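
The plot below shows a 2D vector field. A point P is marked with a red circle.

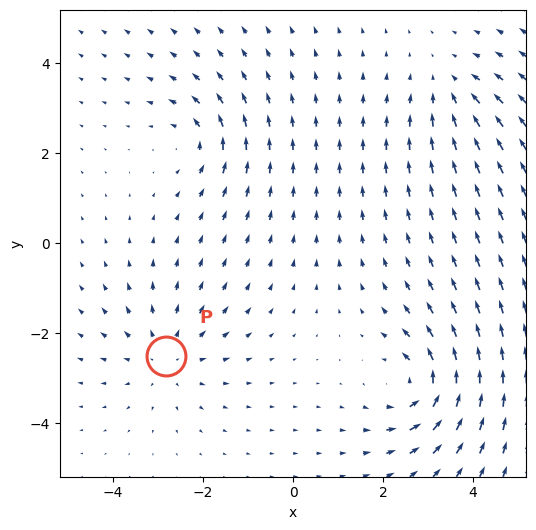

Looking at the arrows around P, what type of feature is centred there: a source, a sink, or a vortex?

source

At P (-2.8, -2.5) the arrows spread outward. Divergence about +3, curl ≈0 — positive divergence with near-zero curl is a source.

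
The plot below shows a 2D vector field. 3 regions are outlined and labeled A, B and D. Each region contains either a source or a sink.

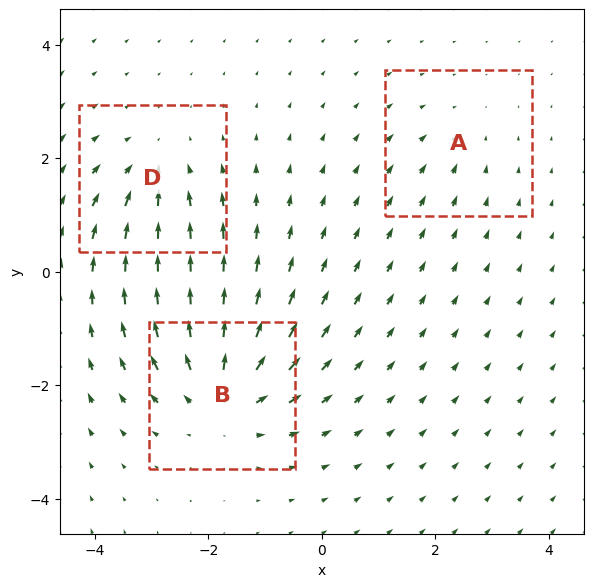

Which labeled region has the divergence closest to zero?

Divergence at each region's feature centre — A: about -2, B: about +5, D: about -3. Region A is closest to zero.

A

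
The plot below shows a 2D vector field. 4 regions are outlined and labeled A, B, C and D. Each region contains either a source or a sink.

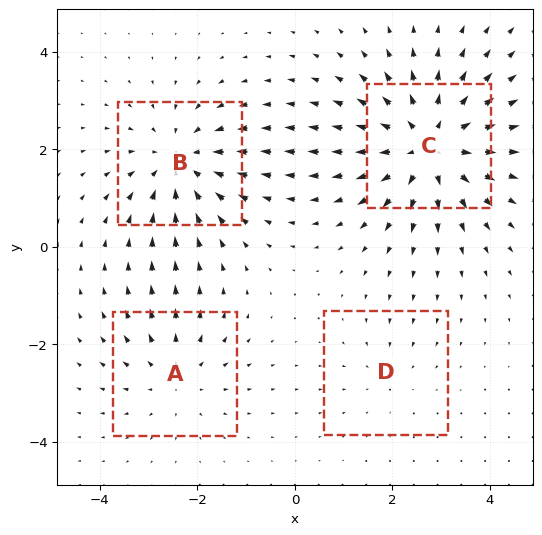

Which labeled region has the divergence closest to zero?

Divergence at each region's feature centre — A: about +3, B: about -5, C: about +6, D: about -2. Region D is closest to zero.

D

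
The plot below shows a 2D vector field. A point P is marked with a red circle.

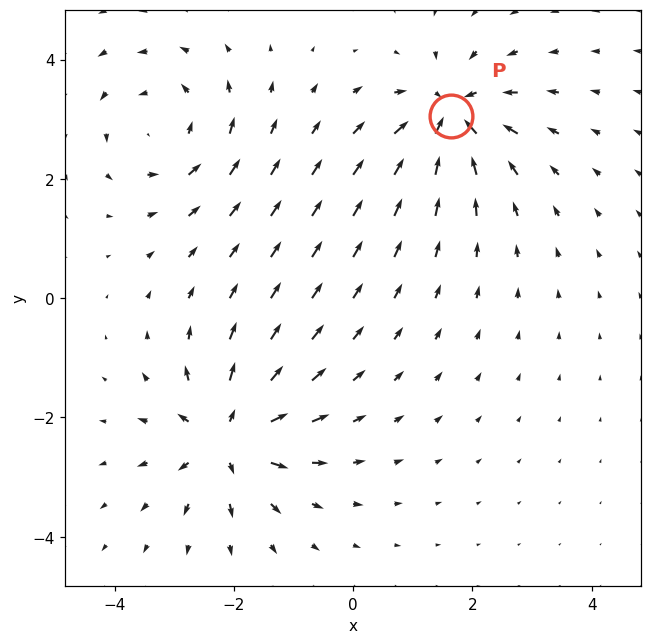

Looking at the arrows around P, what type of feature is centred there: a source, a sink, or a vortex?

sink

At P (1.6, 3.0) the arrows converge inward. Divergence about -7, curl ≈0 — negative divergence with near-zero curl is a sink.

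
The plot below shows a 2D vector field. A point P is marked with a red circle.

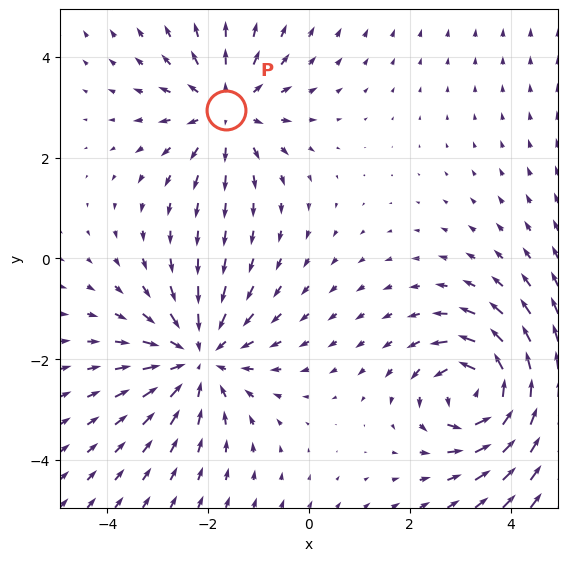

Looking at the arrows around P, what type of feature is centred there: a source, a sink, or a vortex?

source

At P (-1.6, 2.9) the arrows spread outward. Divergence about +3, curl ≈0 — positive divergence with near-zero curl is a source.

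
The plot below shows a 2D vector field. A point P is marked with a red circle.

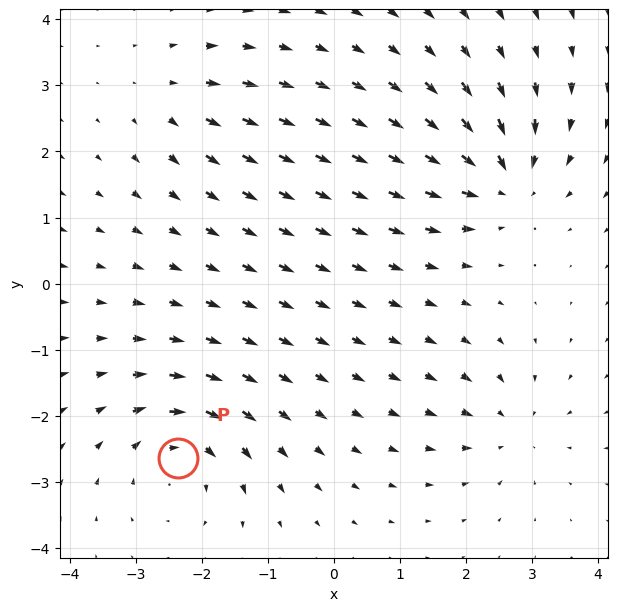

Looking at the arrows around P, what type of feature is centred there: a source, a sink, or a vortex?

At P (-2.4, -2.6) the arrows circulate clockwise. Divergence ≈0, curl about -6 — near-zero divergence with nonzero curl is a vortex.

vortex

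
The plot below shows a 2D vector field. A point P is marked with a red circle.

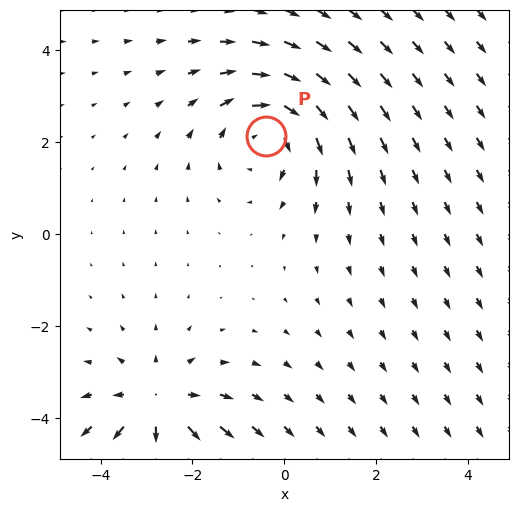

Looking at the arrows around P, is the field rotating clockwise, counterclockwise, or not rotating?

clockwise

Near P at (-0.4, 2.1) the arrows circulate clockwise. The curl (z-component) there is about -3; negative curl means clockwise rotation.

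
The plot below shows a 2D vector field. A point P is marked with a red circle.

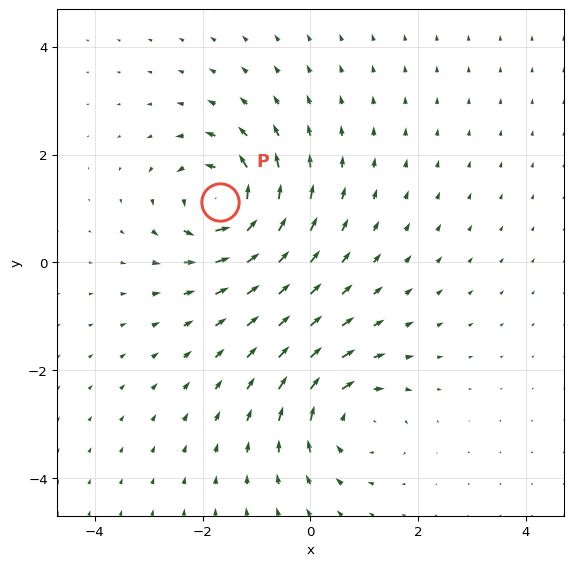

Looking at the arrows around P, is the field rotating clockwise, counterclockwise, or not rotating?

counterclockwise

Near P at (-1.7, 1.1) the arrows circulate counterclockwise. The curl (z-component) there is about +6; positive curl means counterclockwise rotation.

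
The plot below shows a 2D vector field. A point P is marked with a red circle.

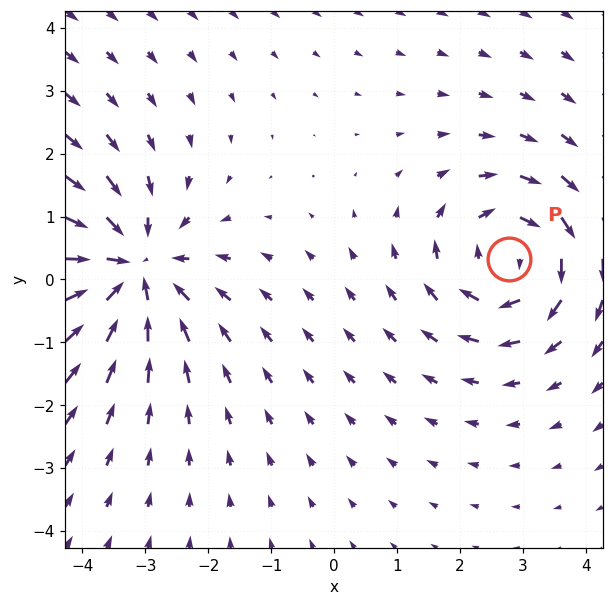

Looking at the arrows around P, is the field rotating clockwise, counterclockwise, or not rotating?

Near P at (2.8, 0.3) the arrows circulate clockwise. The curl (z-component) there is about -4; negative curl means clockwise rotation.

clockwise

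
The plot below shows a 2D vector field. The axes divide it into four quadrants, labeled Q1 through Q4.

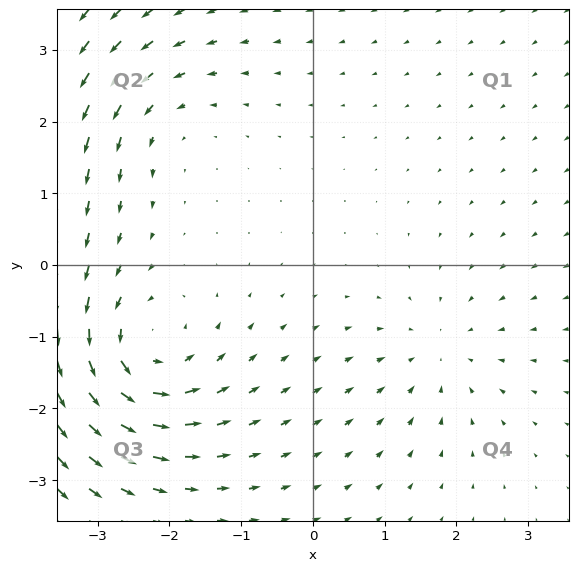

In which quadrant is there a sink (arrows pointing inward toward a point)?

Q4

The sink sits at approximately (1.8, -1.2), which lies in quadrant Q4. The divergence there is about -2, negative as expected for a sink.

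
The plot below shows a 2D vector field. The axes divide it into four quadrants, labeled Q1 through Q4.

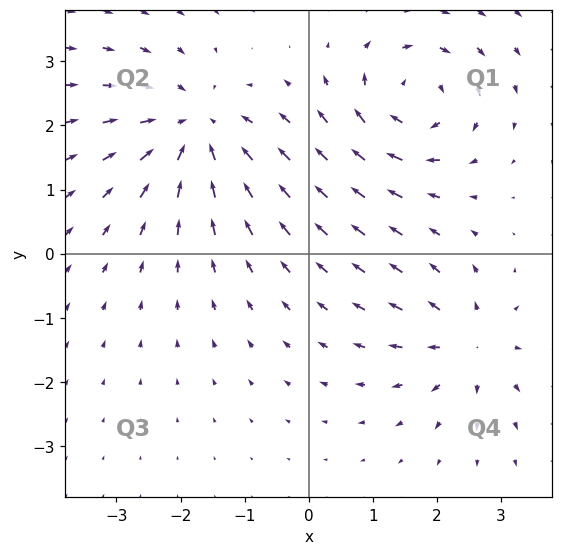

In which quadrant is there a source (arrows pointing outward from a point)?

The source sits at approximately (2.5, -1.4), which lies in quadrant Q4. The divergence there is about +4, positive as expected for a source.

Q4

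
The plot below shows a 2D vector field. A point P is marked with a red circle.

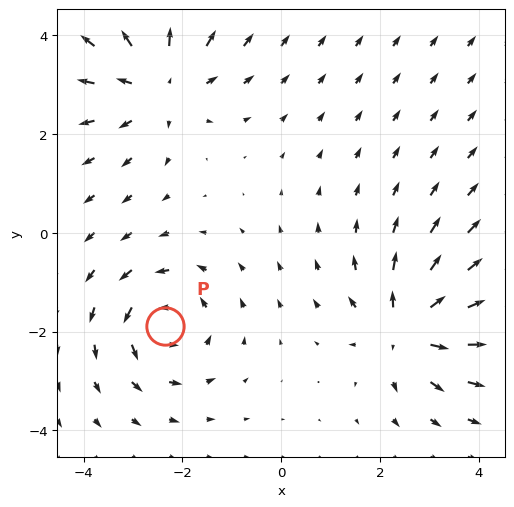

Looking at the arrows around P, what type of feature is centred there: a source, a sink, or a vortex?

vortex

At P (-2.4, -1.9) the arrows circulate counterclockwise. Divergence ≈0, curl about +4 — near-zero divergence with nonzero curl is a vortex.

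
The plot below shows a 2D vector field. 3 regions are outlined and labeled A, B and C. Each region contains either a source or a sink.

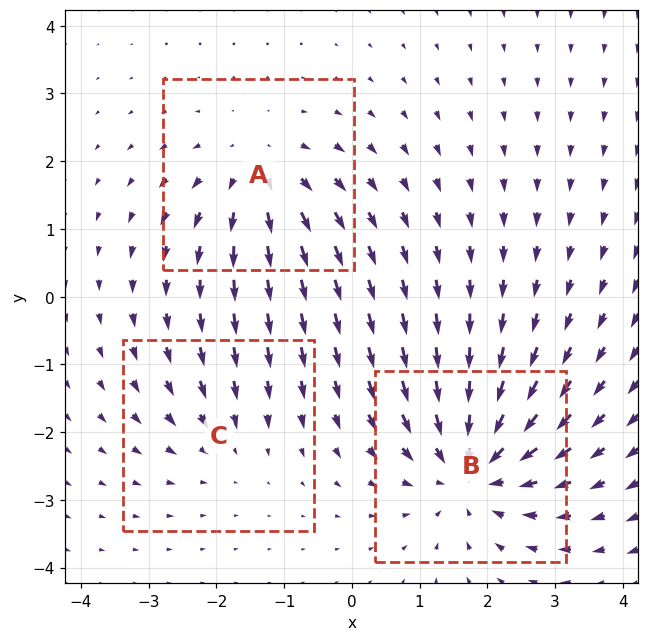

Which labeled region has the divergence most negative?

B

Divergence at each region's feature centre — A: about +3, B: about -5, C: about -2. Region B is most negative.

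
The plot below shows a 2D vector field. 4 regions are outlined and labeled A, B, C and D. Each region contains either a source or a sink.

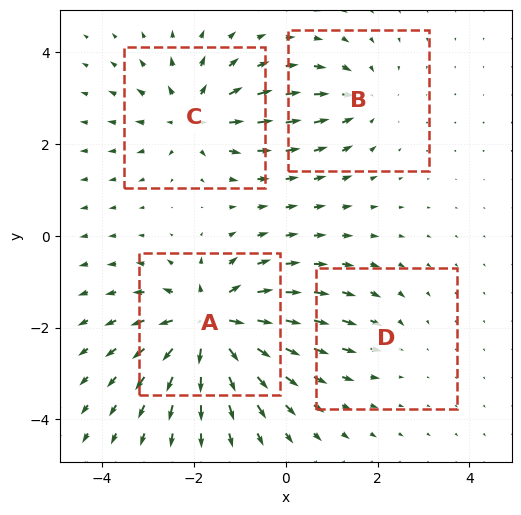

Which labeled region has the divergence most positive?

Divergence at each region's feature centre — A: about +8, B: about -3, C: about +5, D: about -2. Region A is most positive.

A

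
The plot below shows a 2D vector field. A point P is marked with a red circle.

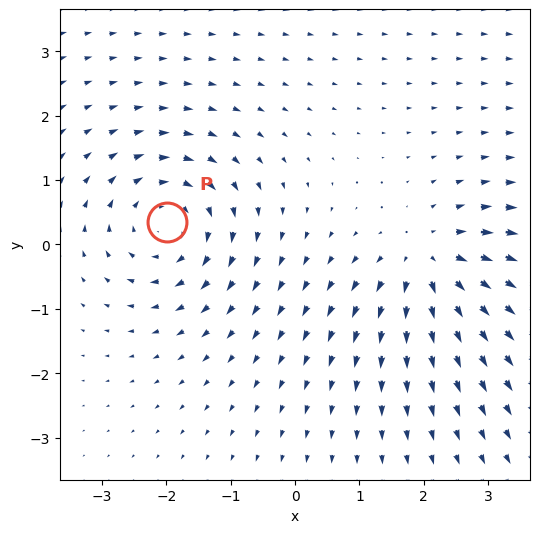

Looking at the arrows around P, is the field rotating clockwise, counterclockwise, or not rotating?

Near P at (-2.0, 0.3) the arrows circulate clockwise. The curl (z-component) there is about -5; negative curl means clockwise rotation.

clockwise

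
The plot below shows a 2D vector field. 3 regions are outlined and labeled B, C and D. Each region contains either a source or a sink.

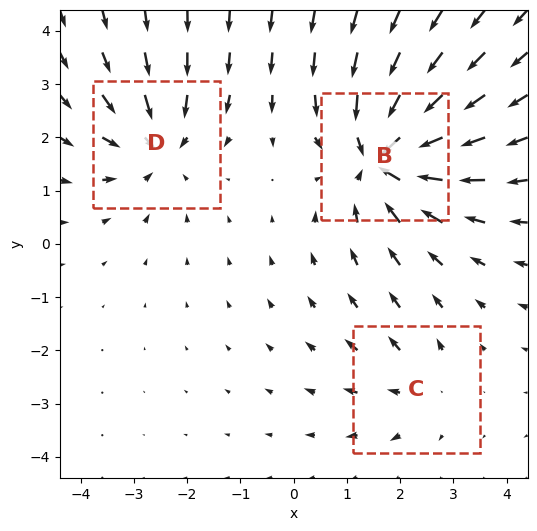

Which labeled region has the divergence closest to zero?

C

Divergence at each region's feature centre — B: about -5, C: about +2, D: about -3. Region C is closest to zero.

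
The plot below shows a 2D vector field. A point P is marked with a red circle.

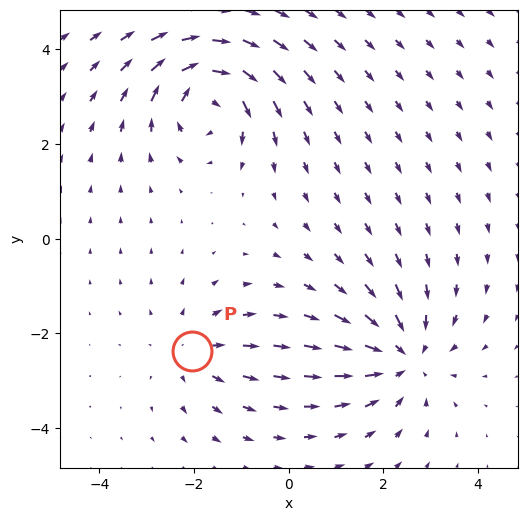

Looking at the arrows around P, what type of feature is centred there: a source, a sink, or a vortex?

At P (-2.0, -2.4) the arrows spread outward. Divergence about +3, curl ≈0 — positive divergence with near-zero curl is a source.

source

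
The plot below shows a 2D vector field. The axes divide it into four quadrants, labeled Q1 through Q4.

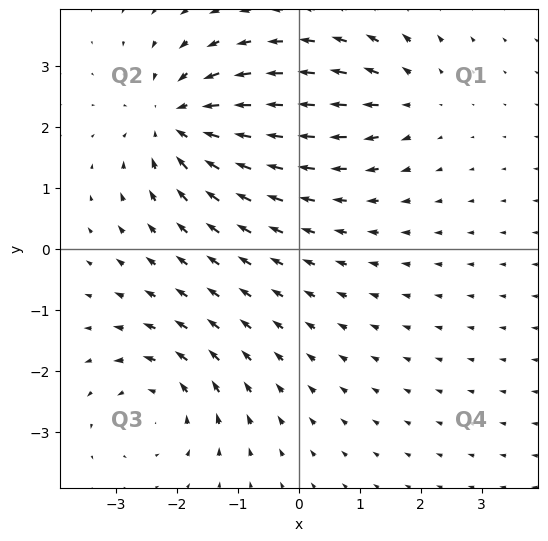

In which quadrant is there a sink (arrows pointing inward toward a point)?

Q2

The sink sits at approximately (-2.0, 2.1), which lies in quadrant Q2. The divergence there is about -5, negative as expected for a sink.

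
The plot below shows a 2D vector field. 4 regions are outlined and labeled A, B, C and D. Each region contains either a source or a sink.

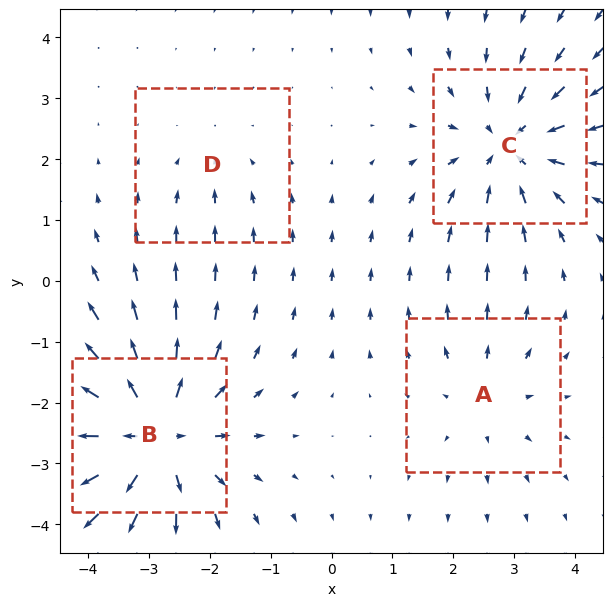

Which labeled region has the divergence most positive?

Divergence at each region's feature centre — A: about +3, B: about +7, C: about -5, D: about -2. Region B is most positive.

B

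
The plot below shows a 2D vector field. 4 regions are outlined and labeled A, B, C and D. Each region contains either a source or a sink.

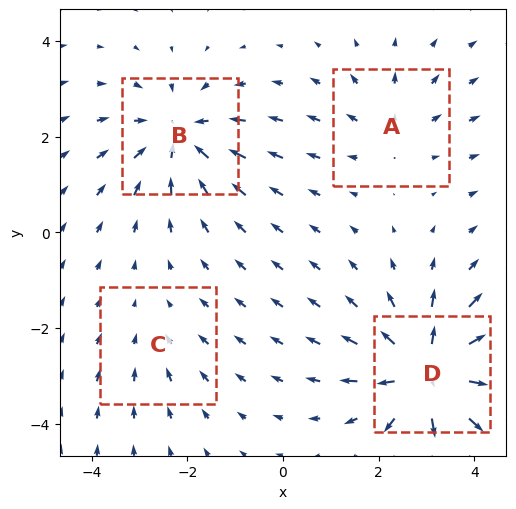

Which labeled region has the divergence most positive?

D

Divergence at each region's feature centre — A: about +3, B: about -5, C: about -2, D: about +7. Region D is most positive.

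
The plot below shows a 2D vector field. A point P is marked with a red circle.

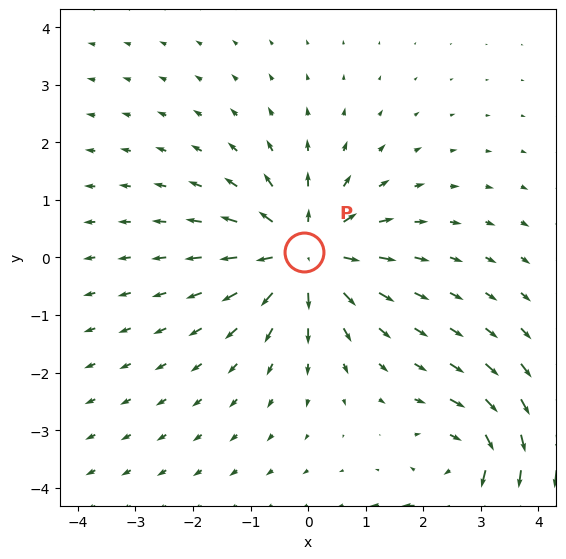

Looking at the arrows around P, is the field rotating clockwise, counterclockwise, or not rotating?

Near P at (-0.1, 0.1) the arrows show no circulation. The curl there is ≈0.

not rotating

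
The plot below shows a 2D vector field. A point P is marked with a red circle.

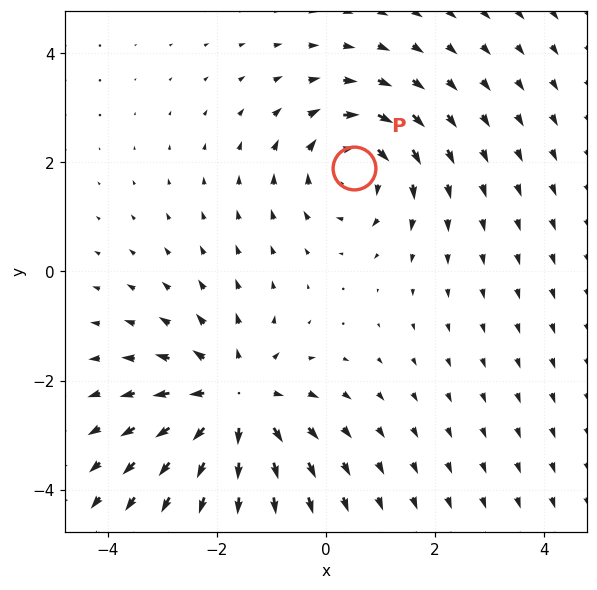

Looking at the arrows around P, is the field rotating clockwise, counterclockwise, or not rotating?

clockwise

Near P at (0.5, 1.9) the arrows circulate clockwise. The curl (z-component) there is about -4; negative curl means clockwise rotation.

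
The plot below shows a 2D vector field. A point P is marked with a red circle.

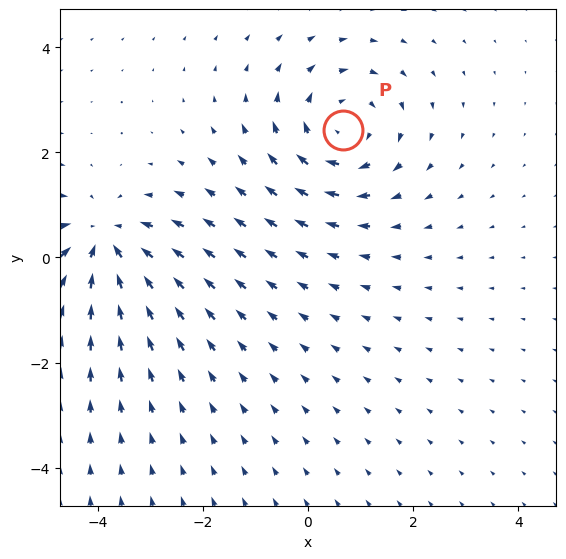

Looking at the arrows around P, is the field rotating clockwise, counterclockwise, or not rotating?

Near P at (0.7, 2.4) the arrows circulate clockwise. The curl (z-component) there is about -3; negative curl means clockwise rotation.

clockwise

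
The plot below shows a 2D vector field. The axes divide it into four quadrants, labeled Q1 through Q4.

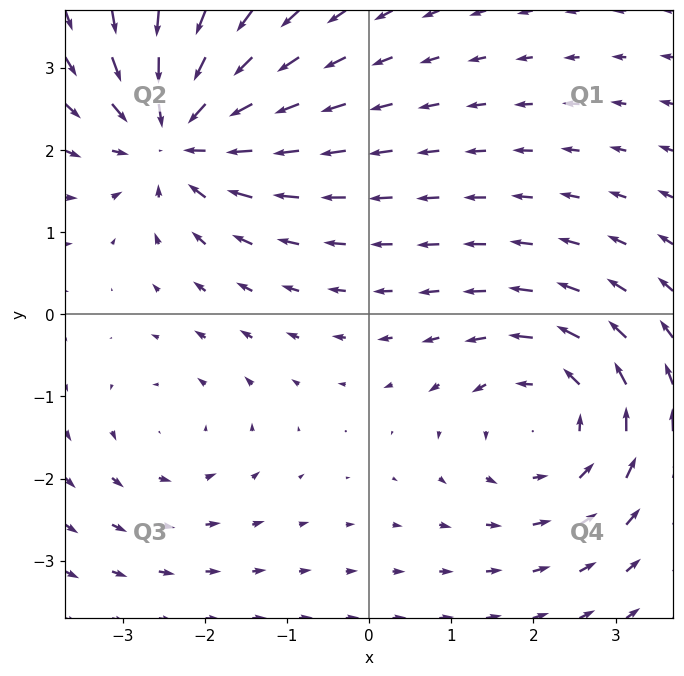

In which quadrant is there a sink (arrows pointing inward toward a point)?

Q2

The sink sits at approximately (-2.3, 2.2), which lies in quadrant Q2. The divergence there is about -6, negative as expected for a sink.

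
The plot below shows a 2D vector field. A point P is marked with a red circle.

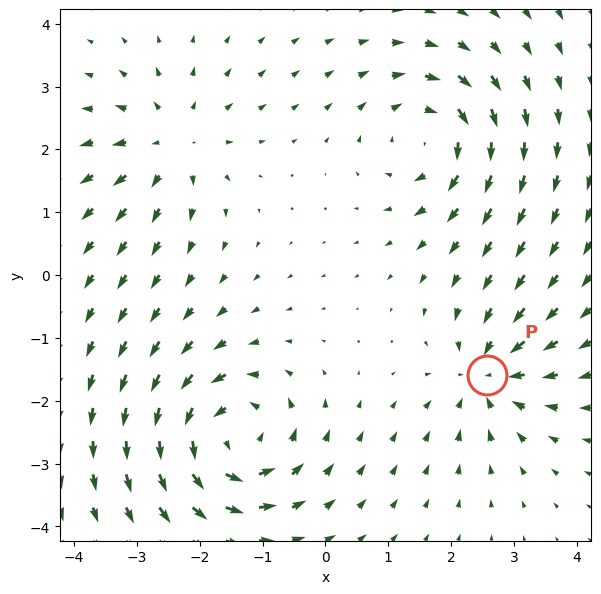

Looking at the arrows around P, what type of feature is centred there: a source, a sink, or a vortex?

sink

At P (2.6, -1.6) the arrows converge inward. Divergence about -4, curl ≈0 — negative divergence with near-zero curl is a sink.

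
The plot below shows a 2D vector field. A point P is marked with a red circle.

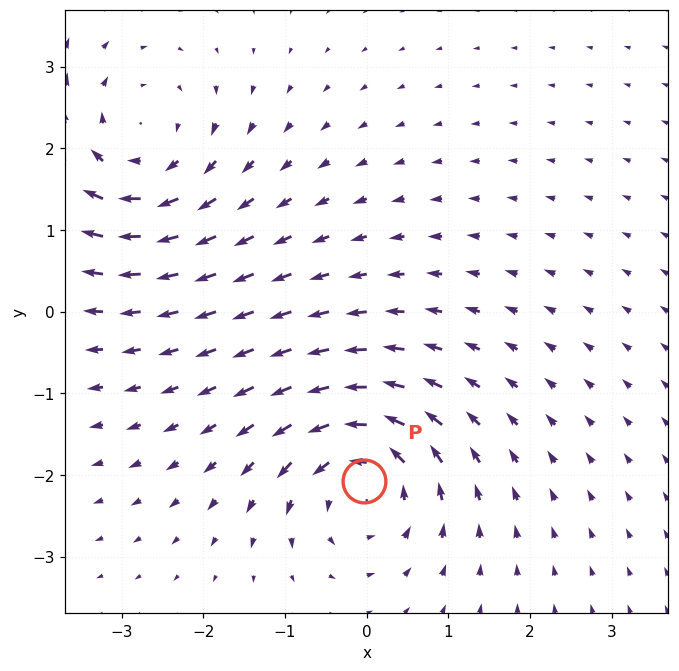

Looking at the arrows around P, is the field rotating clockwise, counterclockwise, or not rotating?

Near P at (-0.0, -2.1) the arrows circulate counterclockwise. The curl (z-component) there is about +6; positive curl means counterclockwise rotation.

counterclockwise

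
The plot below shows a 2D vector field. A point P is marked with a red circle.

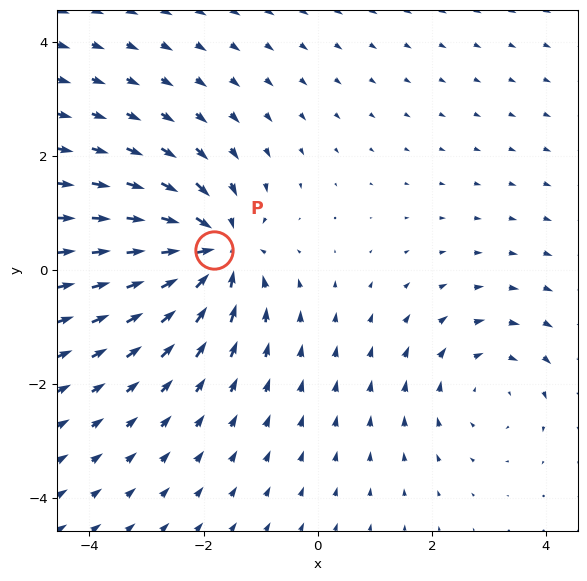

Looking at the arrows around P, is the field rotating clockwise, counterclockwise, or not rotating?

Near P at (-1.8, 0.3) the arrows show no circulation. The curl there is ≈0.

not rotating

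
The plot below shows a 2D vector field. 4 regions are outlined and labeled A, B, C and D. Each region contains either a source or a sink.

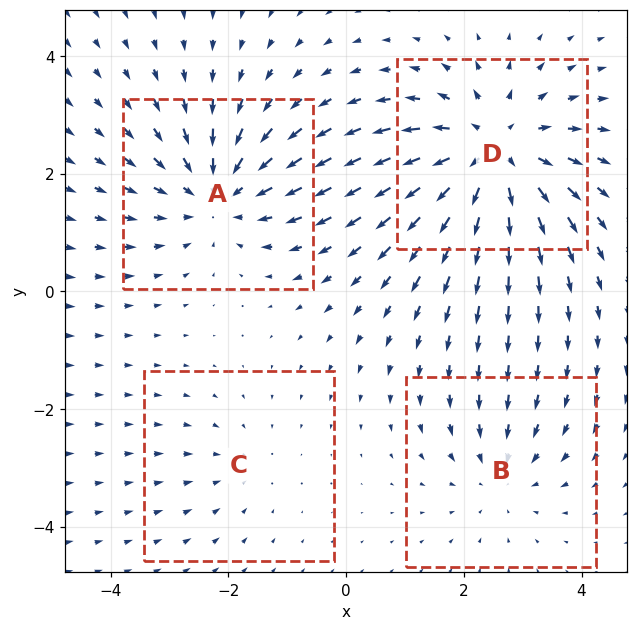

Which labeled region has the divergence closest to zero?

Divergence at each region's feature centre — A: about -4, B: about -3, C: about -2, D: about +6. Region C is closest to zero.

C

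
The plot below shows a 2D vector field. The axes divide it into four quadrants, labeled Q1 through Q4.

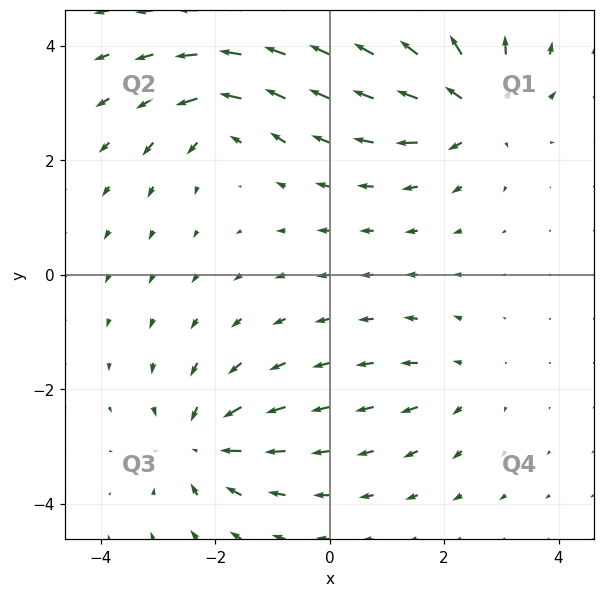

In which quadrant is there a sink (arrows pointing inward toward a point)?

Q3

The sink sits at approximately (-2.2, -2.9), which lies in quadrant Q3. The divergence there is about -5, negative as expected for a sink.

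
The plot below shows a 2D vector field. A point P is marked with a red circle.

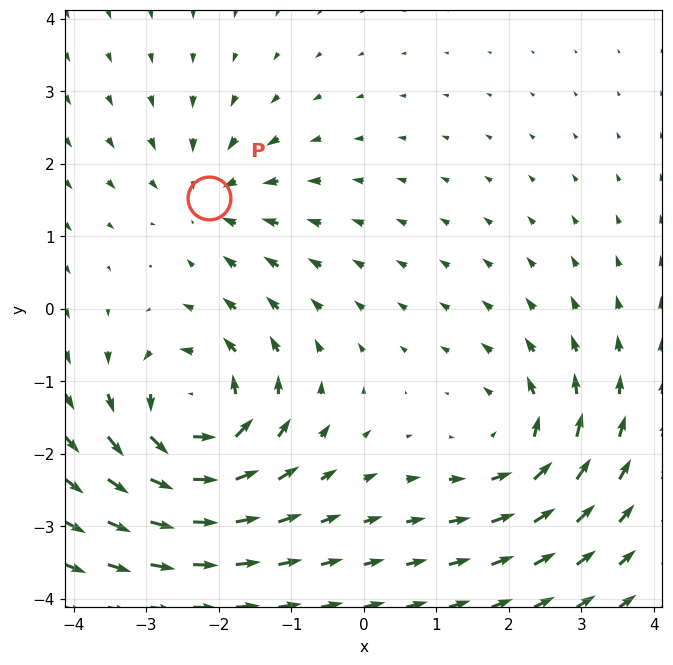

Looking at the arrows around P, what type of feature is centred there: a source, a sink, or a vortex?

sink

At P (-2.1, 1.5) the arrows converge inward. Divergence about -3, curl ≈0 — negative divergence with near-zero curl is a sink.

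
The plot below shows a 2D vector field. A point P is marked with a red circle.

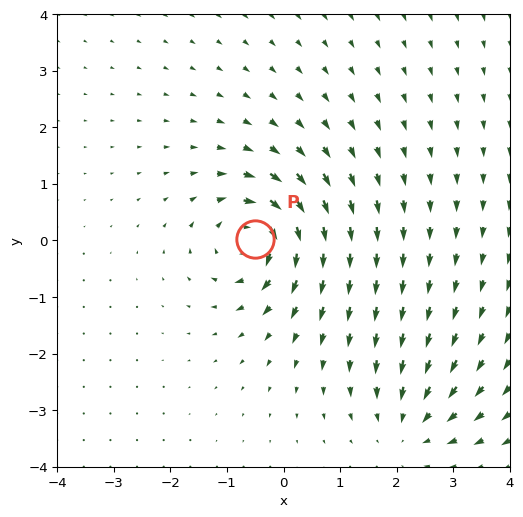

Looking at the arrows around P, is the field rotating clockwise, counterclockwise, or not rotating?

clockwise

Near P at (-0.5, 0.0) the arrows circulate clockwise. The curl (z-component) there is about -5; negative curl means clockwise rotation.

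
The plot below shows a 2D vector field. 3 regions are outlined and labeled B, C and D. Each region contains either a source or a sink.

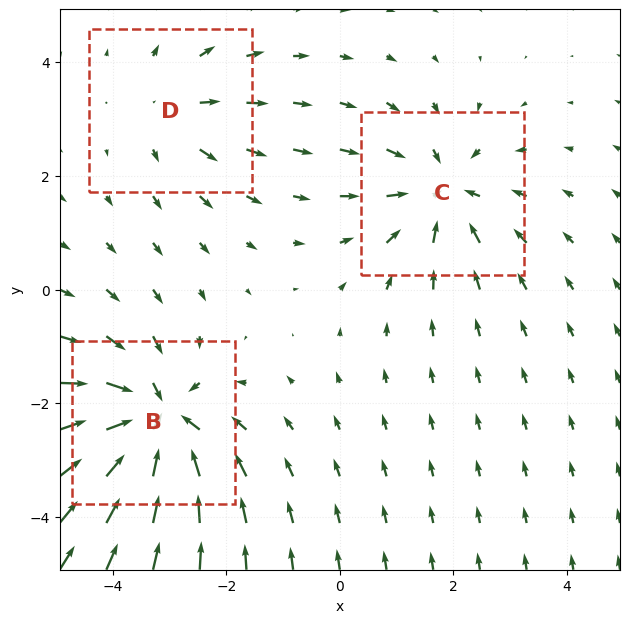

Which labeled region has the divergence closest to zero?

D

Divergence at each region's feature centre — B: about -5, C: about -3, D: about +2. Region D is closest to zero.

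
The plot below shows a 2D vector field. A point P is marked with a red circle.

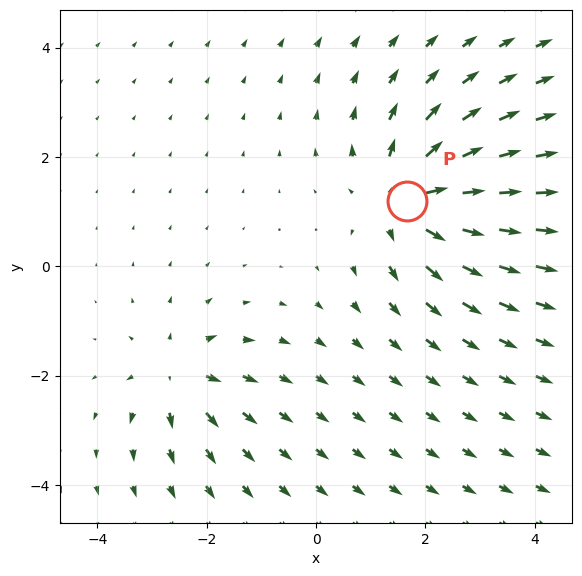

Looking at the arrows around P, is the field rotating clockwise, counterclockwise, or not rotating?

Near P at (1.7, 1.2) the arrows show no circulation. The curl there is ≈0.

not rotating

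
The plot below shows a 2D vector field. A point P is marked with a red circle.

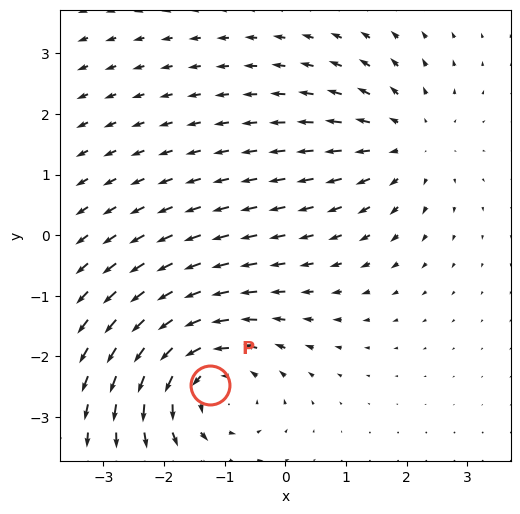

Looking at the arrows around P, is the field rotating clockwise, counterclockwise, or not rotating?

counterclockwise

Near P at (-1.2, -2.5) the arrows circulate counterclockwise. The curl (z-component) there is about +4; positive curl means counterclockwise rotation.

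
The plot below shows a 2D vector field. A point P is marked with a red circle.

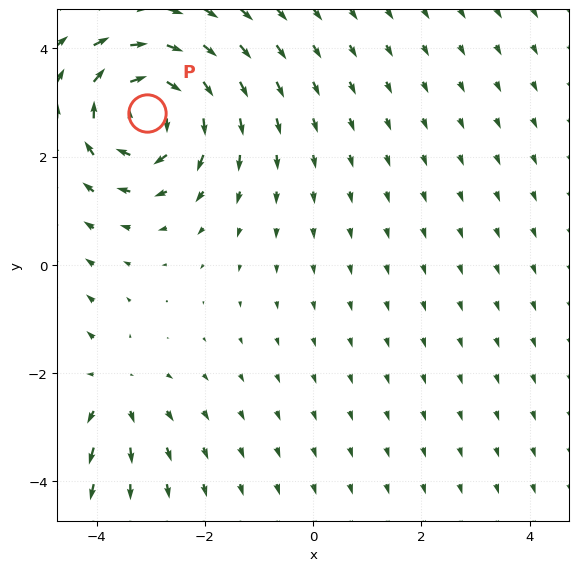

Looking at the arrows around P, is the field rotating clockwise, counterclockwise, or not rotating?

clockwise

Near P at (-3.1, 2.8) the arrows circulate clockwise. The curl (z-component) there is about -4; negative curl means clockwise rotation.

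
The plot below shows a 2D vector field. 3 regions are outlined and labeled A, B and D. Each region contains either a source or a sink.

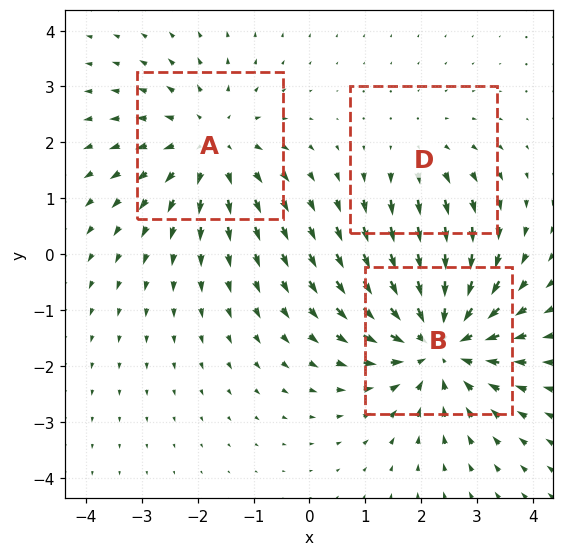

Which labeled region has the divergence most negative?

Divergence at each region's feature centre — A: about +3, B: about -4, D: about +2. Region B is most negative.

B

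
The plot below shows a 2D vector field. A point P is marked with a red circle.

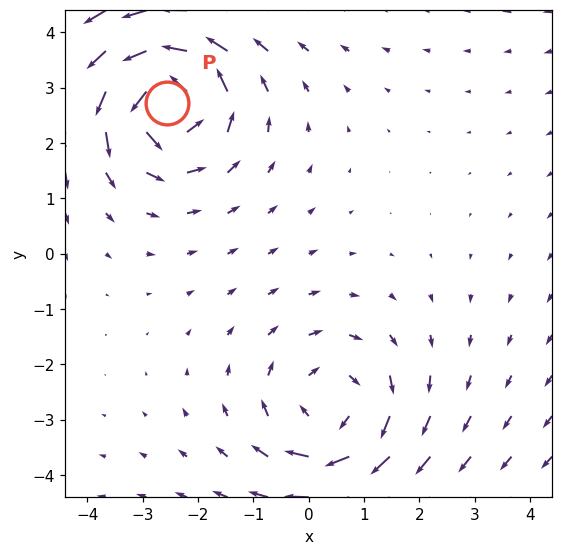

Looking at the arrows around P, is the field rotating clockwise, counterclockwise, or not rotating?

counterclockwise

Near P at (-2.6, 2.7) the arrows circulate counterclockwise. The curl (z-component) there is about +5; positive curl means counterclockwise rotation.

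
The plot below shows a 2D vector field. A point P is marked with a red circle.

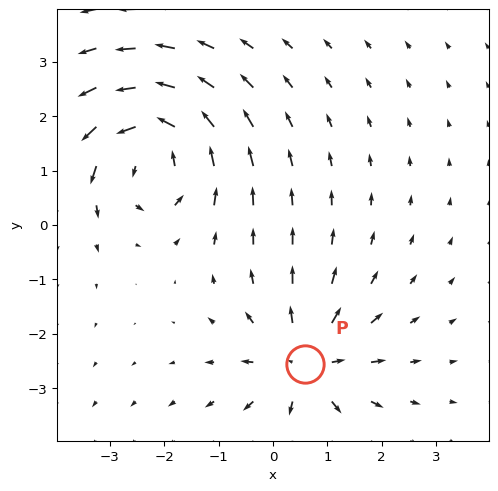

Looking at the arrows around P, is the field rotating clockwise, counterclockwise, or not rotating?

not rotating

Near P at (0.6, -2.6) the arrows show no circulation. The curl there is ≈0.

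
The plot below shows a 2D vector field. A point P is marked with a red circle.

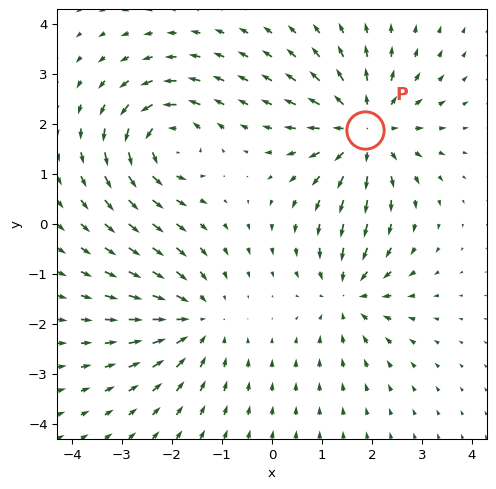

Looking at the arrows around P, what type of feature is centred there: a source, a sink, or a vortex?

At P (1.9, 1.9) the arrows spread outward. Divergence about +5, curl ≈0 — positive divergence with near-zero curl is a source.

source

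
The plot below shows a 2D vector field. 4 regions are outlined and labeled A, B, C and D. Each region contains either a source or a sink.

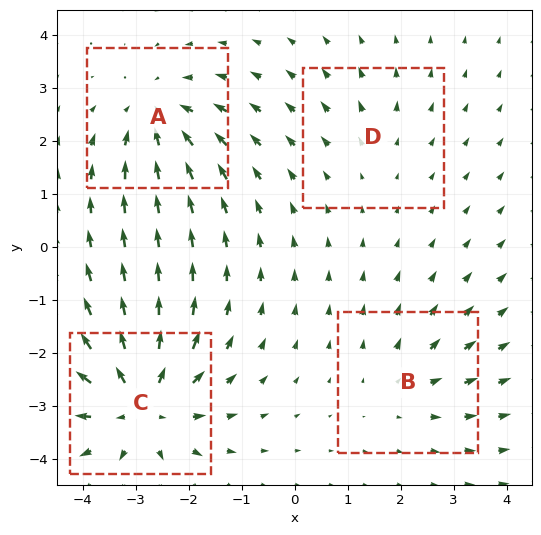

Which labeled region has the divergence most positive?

C

Divergence at each region's feature centre — A: about -4, B: about +3, C: about +7, D: about +2. Region C is most positive.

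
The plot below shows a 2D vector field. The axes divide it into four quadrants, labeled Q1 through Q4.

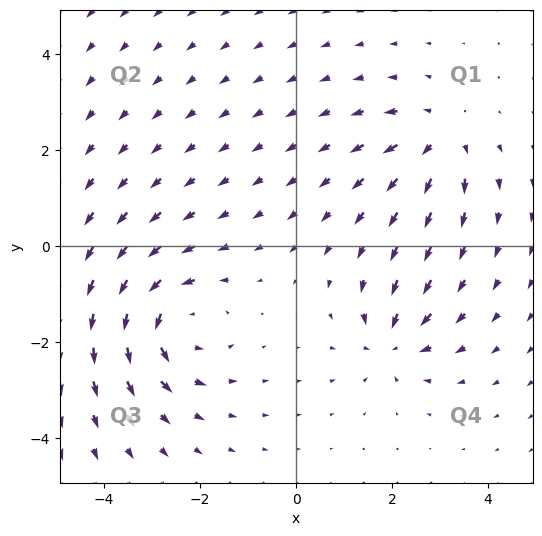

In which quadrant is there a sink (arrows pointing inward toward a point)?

The sink sits at approximately (2.0, -2.0), which lies in quadrant Q4. The divergence there is about -4, negative as expected for a sink.

Q4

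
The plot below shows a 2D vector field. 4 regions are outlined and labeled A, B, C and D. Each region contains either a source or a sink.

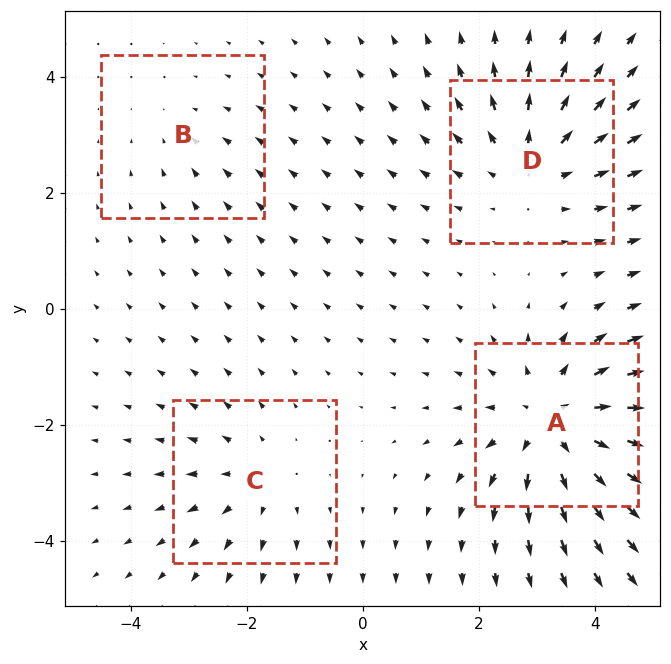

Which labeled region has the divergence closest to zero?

Divergence at each region's feature centre — A: about +6, B: about -2, C: about +3, D: about +4. Region B is closest to zero.

B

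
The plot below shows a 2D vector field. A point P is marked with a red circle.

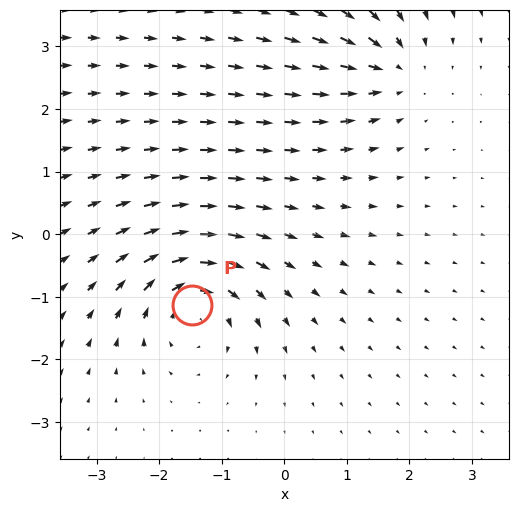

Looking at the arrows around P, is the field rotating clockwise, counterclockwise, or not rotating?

Near P at (-1.5, -1.1) the arrows circulate clockwise. The curl (z-component) there is about -5; negative curl means clockwise rotation.

clockwise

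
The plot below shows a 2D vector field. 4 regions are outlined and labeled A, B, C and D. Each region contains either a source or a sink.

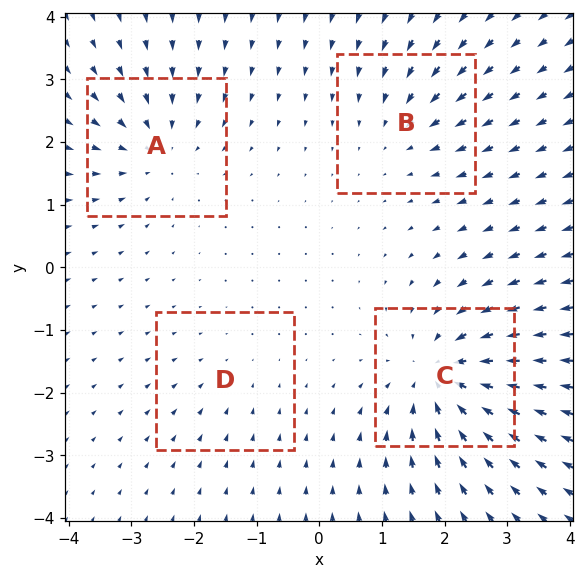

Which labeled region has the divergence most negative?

C

Divergence at each region's feature centre — A: about -5, B: about -4, C: about -7, D: about -2. Region C is most negative.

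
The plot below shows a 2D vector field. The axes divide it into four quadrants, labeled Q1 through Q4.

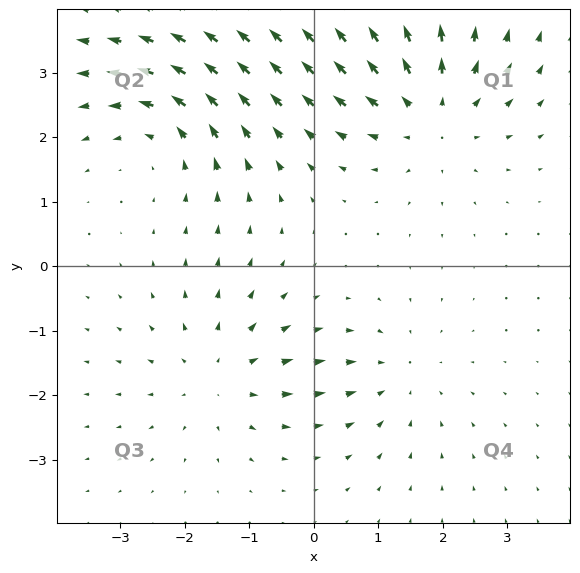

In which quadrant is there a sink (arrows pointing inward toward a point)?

The sink sits at approximately (1.3, -1.7), which lies in quadrant Q4. The divergence there is about -3, negative as expected for a sink.

Q4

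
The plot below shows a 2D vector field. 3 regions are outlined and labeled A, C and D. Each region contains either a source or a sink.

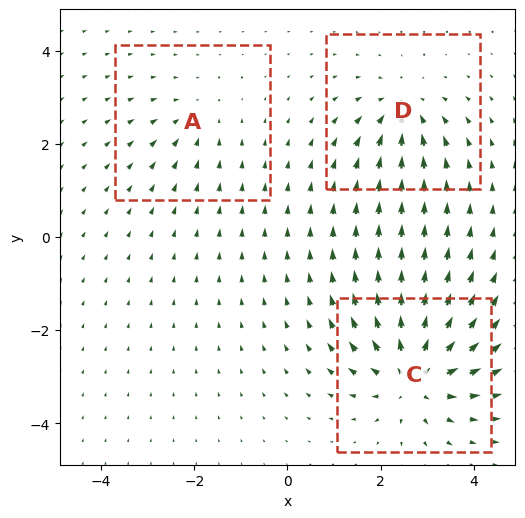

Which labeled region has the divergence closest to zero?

A

Divergence at each region's feature centre — A: about -2, C: about +6, D: about -4. Region A is closest to zero.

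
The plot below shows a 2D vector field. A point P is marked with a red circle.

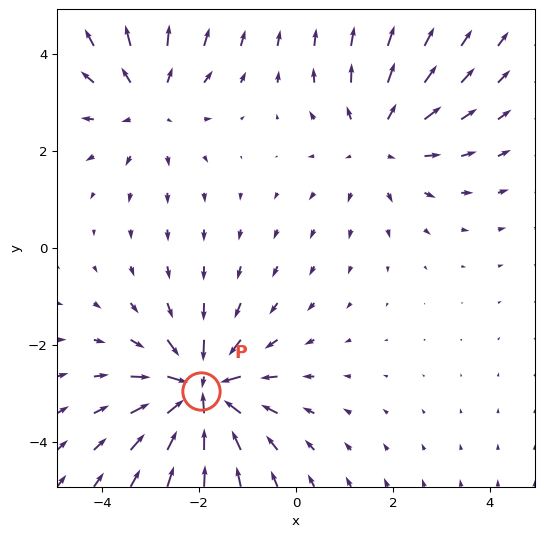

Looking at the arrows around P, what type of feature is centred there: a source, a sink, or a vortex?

sink

At P (-2.0, -3.0) the arrows converge inward. Divergence about -5, curl ≈0 — negative divergence with near-zero curl is a sink.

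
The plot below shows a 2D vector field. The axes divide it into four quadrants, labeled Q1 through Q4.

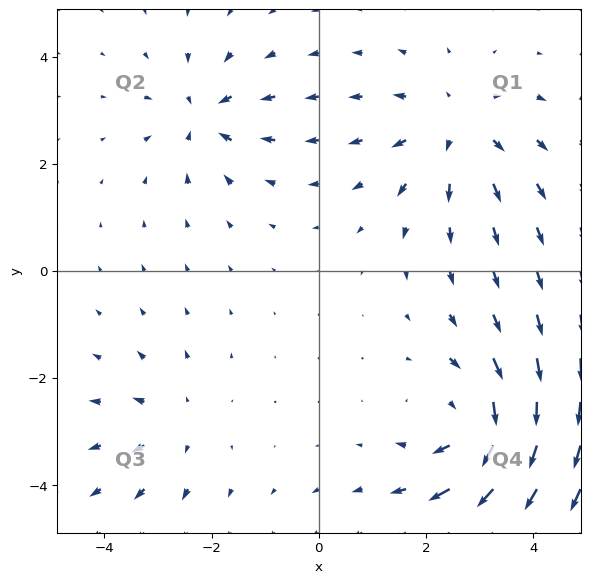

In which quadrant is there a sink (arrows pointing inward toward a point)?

Q2

The sink sits at approximately (-2.1, 2.9), which lies in quadrant Q2. The divergence there is about -4, negative as expected for a sink.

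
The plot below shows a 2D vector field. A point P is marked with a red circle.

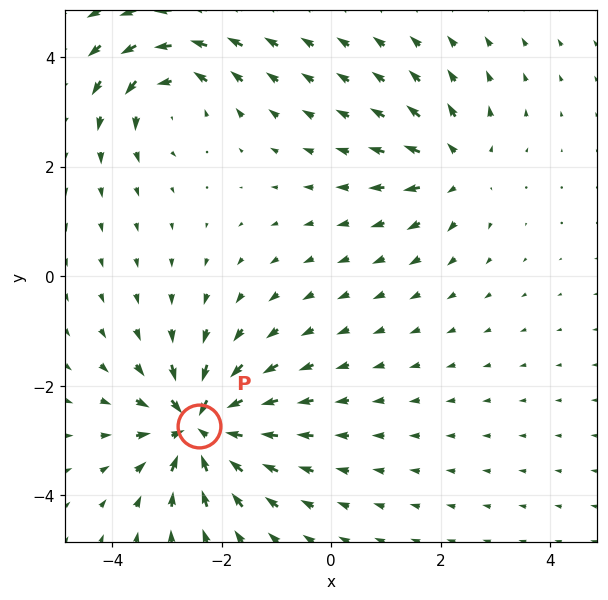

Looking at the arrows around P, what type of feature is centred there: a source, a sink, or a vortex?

At P (-2.4, -2.7) the arrows converge inward. Divergence about -6, curl ≈0 — negative divergence with near-zero curl is a sink.

sink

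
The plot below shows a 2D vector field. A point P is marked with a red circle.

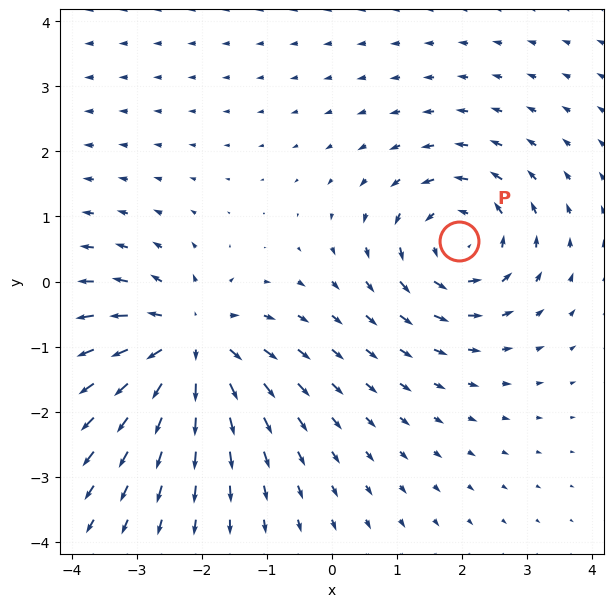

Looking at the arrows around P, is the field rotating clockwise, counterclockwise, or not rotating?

Near P at (2.0, 0.6) the arrows circulate counterclockwise. The curl (z-component) there is about +4; positive curl means counterclockwise rotation.

counterclockwise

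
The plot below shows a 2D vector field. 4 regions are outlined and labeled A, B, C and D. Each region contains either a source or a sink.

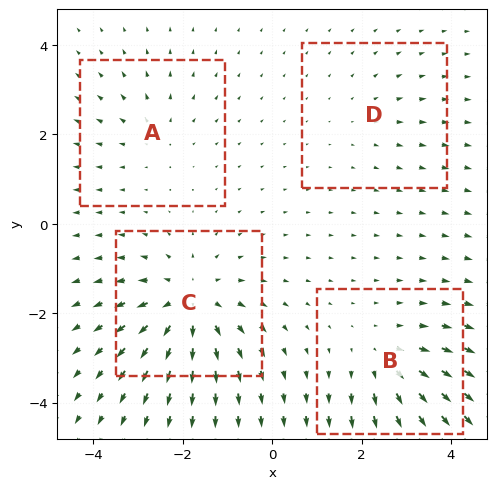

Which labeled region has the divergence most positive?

Divergence at each region's feature centre — A: about +3, B: about +4, C: about +6, D: about +2. Region C is most positive.

C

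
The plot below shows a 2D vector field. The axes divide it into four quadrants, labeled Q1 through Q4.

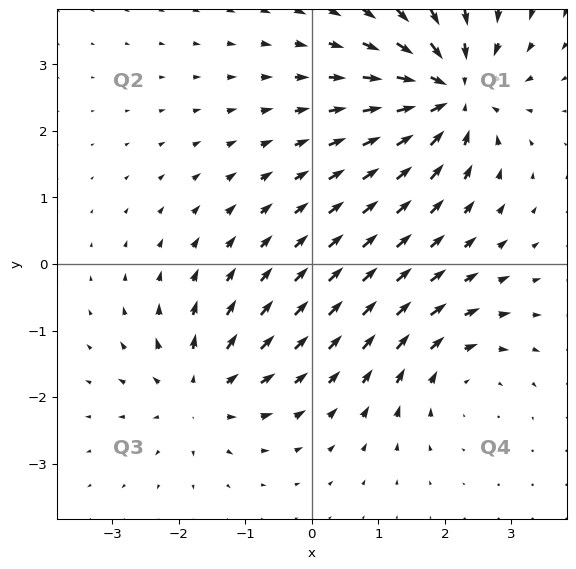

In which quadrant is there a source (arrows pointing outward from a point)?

Q3

The source sits at approximately (-1.7, -1.9), which lies in quadrant Q3. The divergence there is about +4, positive as expected for a source.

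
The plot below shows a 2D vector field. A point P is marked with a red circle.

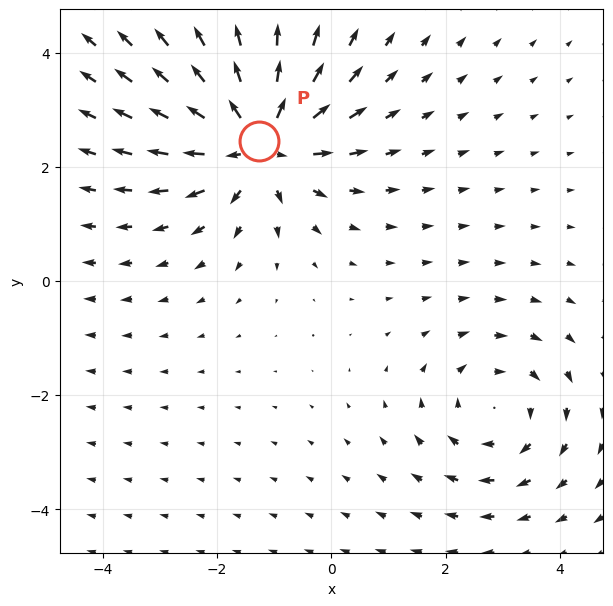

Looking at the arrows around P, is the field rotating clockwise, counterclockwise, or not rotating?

Near P at (-1.3, 2.4) the arrows show no circulation. The curl there is ≈0.

not rotating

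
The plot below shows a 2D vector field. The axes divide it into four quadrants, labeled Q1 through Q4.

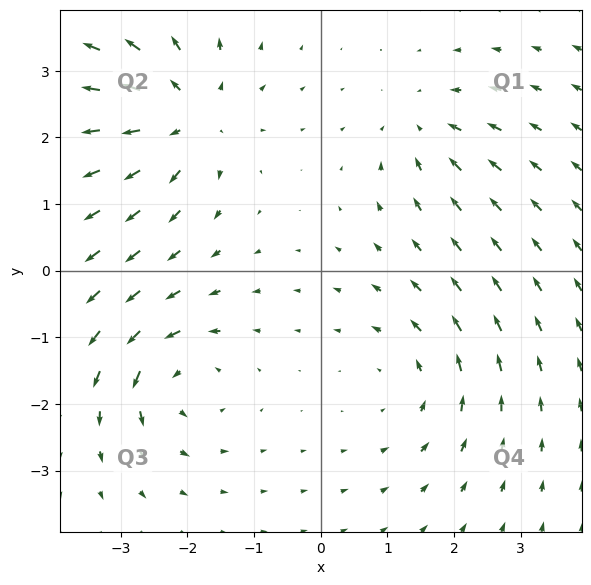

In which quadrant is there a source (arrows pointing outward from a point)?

The source sits at approximately (-2.0, 2.3), which lies in quadrant Q2. The divergence there is about +5, positive as expected for a source.

Q2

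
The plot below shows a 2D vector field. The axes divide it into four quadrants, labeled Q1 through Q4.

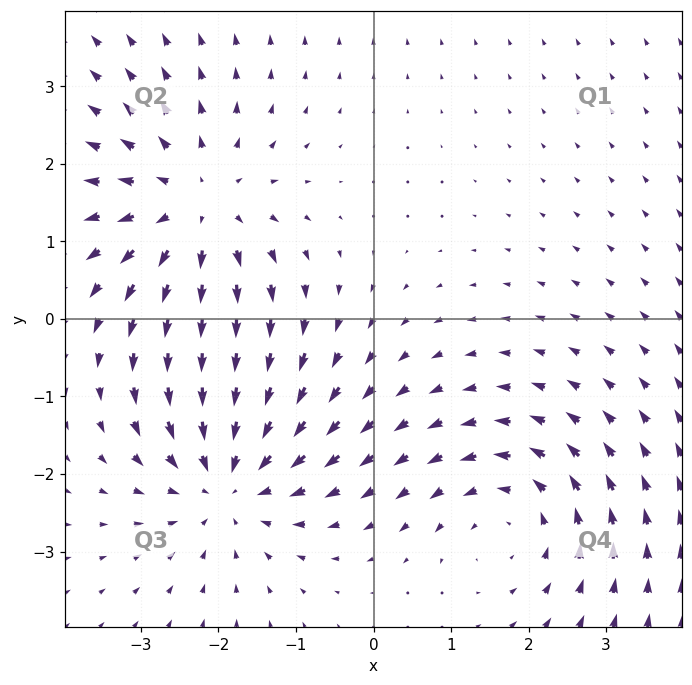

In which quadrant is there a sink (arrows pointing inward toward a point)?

The sink sits at approximately (-1.9, -2.1), which lies in quadrant Q3. The divergence there is about -4, negative as expected for a sink.

Q3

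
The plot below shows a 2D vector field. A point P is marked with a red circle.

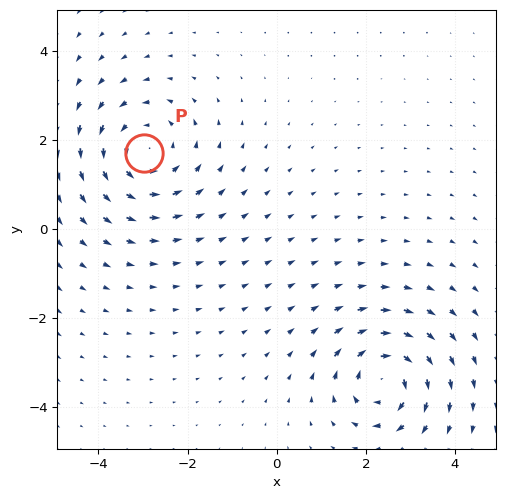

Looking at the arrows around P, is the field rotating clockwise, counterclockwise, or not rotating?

Near P at (-3.0, 1.7) the arrows circulate counterclockwise. The curl (z-component) there is about +4; positive curl means counterclockwise rotation.

counterclockwise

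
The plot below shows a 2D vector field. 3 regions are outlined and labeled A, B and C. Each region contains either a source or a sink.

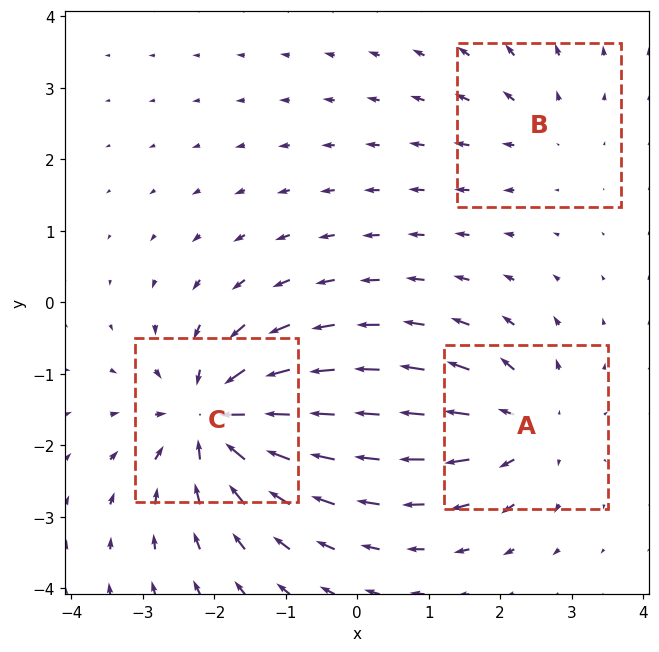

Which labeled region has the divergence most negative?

Divergence at each region's feature centre — A: about +4, B: about +2, C: about -6. Region C is most negative.

C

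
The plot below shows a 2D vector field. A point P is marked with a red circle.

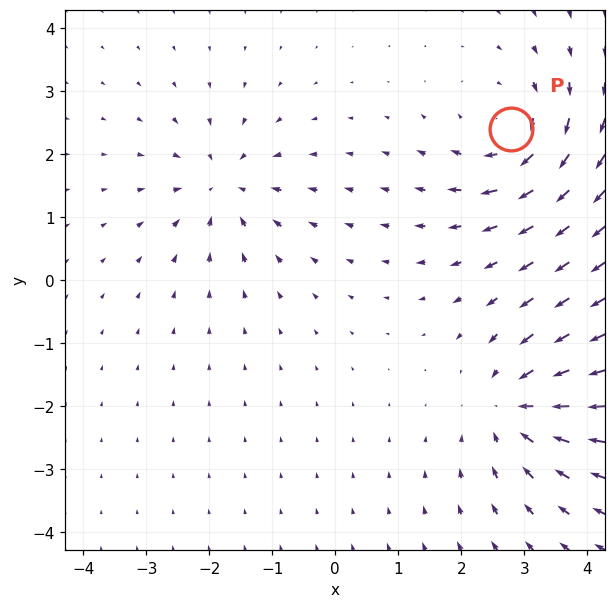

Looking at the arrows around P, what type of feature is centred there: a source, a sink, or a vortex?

vortex

At P (2.8, 2.4) the arrows circulate clockwise. Divergence ≈0, curl about -5 — near-zero divergence with nonzero curl is a vortex.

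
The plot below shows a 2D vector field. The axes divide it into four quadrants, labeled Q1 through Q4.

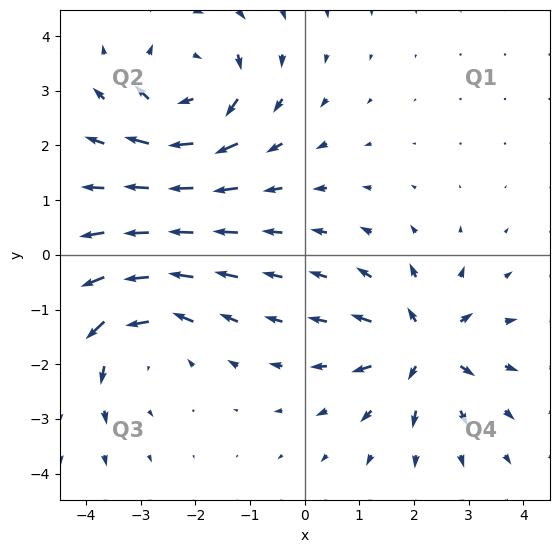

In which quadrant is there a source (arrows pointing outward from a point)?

Q4

The source sits at approximately (2.2, -1.7), which lies in quadrant Q4. The divergence there is about +6, positive as expected for a source.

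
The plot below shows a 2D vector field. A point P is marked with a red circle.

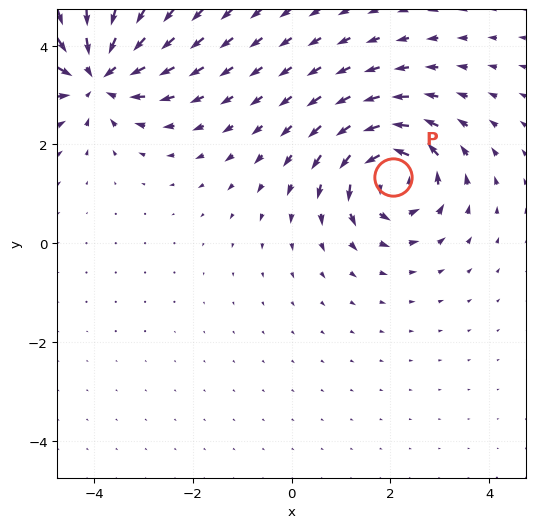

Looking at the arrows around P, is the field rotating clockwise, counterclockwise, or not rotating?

Near P at (2.0, 1.3) the arrows circulate counterclockwise. The curl (z-component) there is about +5; positive curl means counterclockwise rotation.

counterclockwise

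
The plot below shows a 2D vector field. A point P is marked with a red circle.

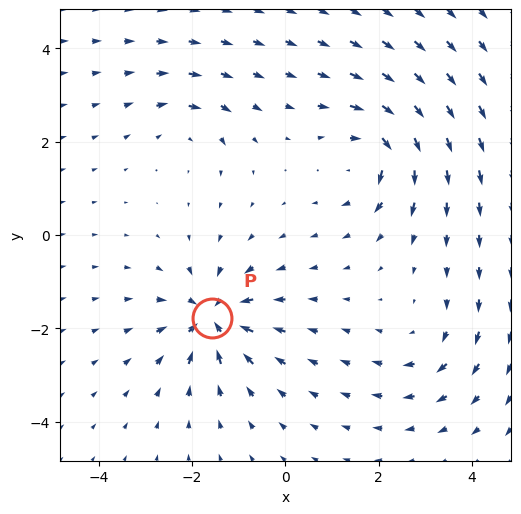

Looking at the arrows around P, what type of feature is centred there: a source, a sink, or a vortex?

At P (-1.6, -1.8) the arrows converge inward. Divergence about -6, curl ≈0 — negative divergence with near-zero curl is a sink.

sink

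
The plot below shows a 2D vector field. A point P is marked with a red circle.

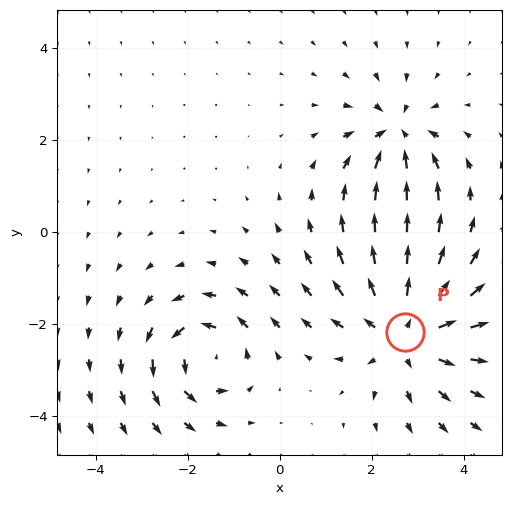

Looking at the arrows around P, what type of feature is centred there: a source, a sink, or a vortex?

source

At P (2.7, -2.2) the arrows spread outward. Divergence about +4, curl ≈0 — positive divergence with near-zero curl is a source.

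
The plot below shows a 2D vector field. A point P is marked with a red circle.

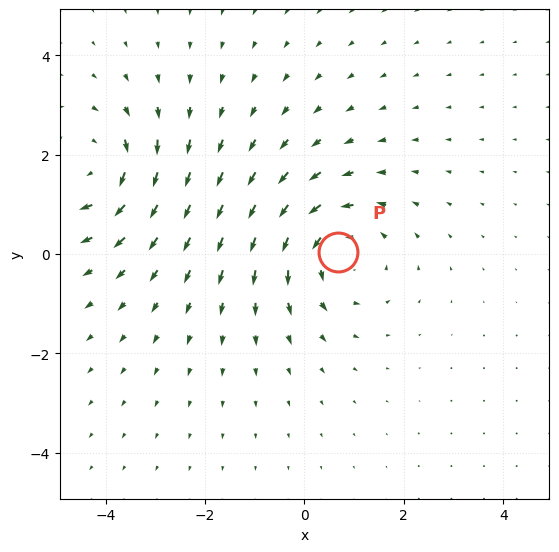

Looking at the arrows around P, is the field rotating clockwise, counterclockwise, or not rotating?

counterclockwise

Near P at (0.7, 0.0) the arrows circulate counterclockwise. The curl (z-component) there is about +4; positive curl means counterclockwise rotation.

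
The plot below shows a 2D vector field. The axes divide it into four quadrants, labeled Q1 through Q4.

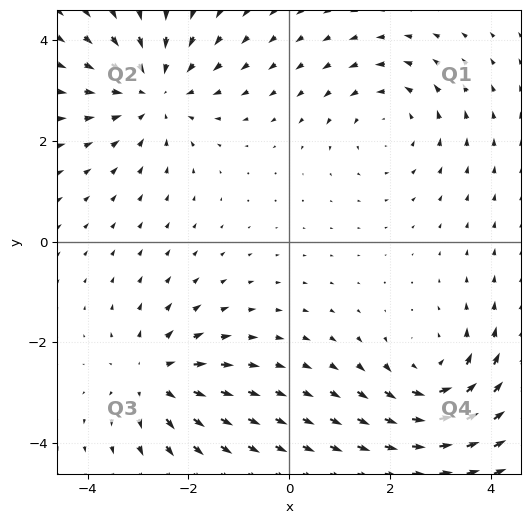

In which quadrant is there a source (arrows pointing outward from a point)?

Q3

The source sits at approximately (-2.7, -2.7), which lies in quadrant Q3. The divergence there is about +3, positive as expected for a source.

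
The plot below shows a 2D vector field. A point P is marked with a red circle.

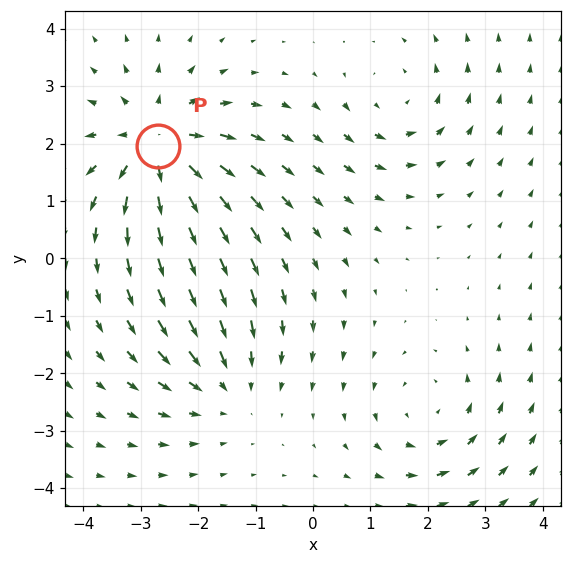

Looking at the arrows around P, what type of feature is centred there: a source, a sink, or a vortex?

At P (-2.7, 2.0) the arrows spread outward. Divergence about +6, curl ≈0 — positive divergence with near-zero curl is a source.

source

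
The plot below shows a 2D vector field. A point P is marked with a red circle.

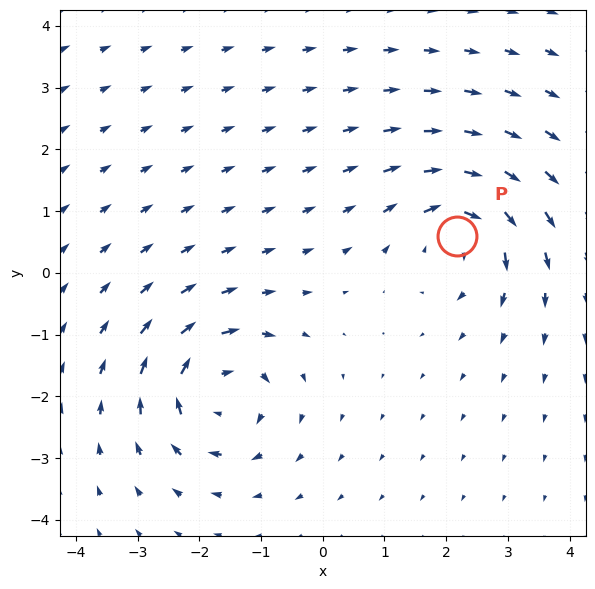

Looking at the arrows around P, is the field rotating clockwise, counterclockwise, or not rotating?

Near P at (2.2, 0.6) the arrows circulate clockwise. The curl (z-component) there is about -5; negative curl means clockwise rotation.

clockwise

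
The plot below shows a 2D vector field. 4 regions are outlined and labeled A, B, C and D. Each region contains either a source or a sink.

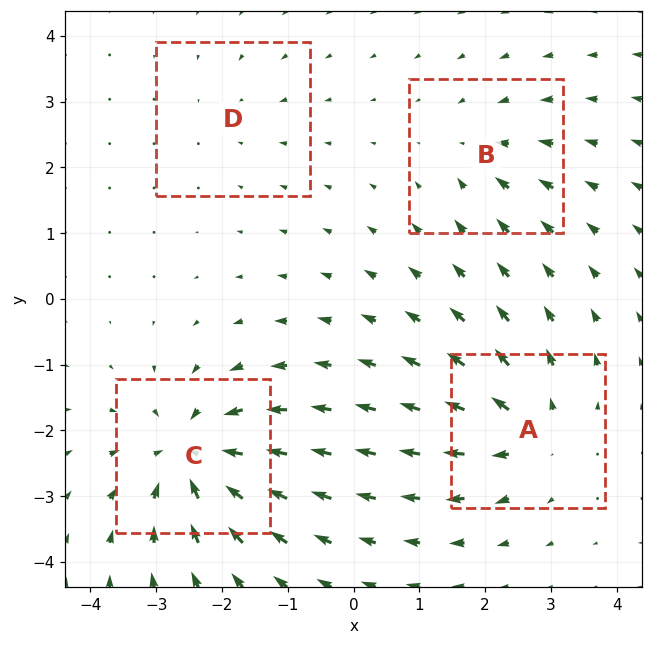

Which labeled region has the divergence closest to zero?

D

Divergence at each region's feature centre — A: about +6, B: about -4, C: about -8, D: about -2. Region D is closest to zero.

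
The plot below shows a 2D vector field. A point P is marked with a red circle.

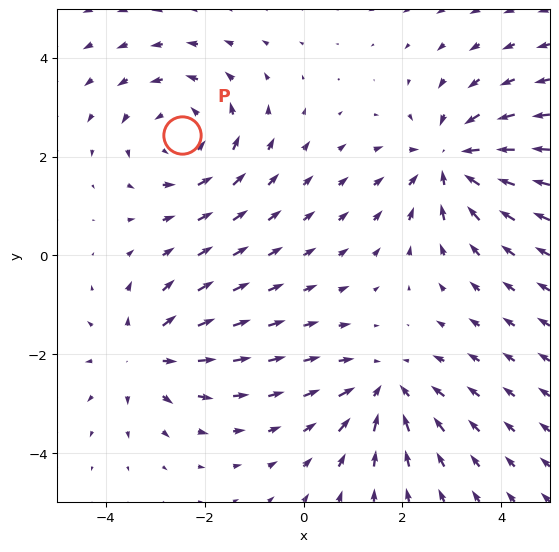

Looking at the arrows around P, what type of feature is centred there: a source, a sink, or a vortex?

At P (-2.5, 2.4) the arrows circulate counterclockwise. Divergence ≈0, curl about +3 — near-zero divergence with nonzero curl is a vortex.

vortex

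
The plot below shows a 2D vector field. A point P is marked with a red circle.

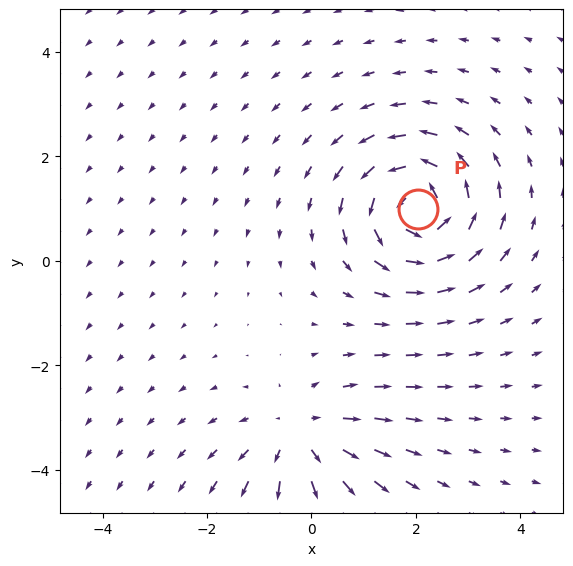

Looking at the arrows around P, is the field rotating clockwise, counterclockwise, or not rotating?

counterclockwise

Near P at (2.0, 1.0) the arrows circulate counterclockwise. The curl (z-component) there is about +6; positive curl means counterclockwise rotation.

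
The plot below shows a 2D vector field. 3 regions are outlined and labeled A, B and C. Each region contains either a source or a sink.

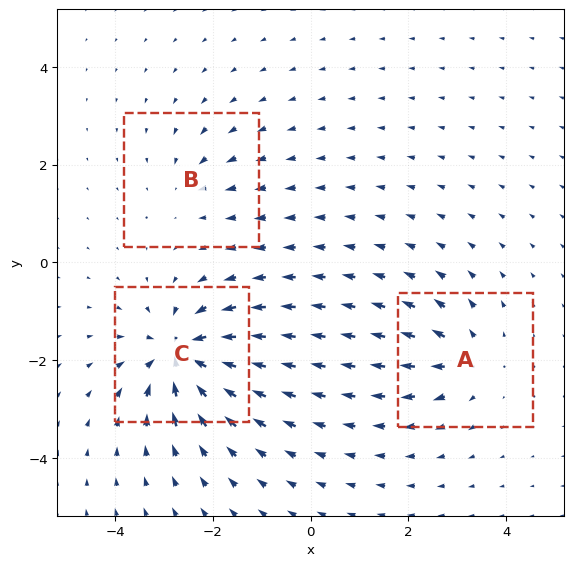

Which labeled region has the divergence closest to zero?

Divergence at each region's feature centre — A: about +4, B: about -2, C: about -6. Region B is closest to zero.

B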